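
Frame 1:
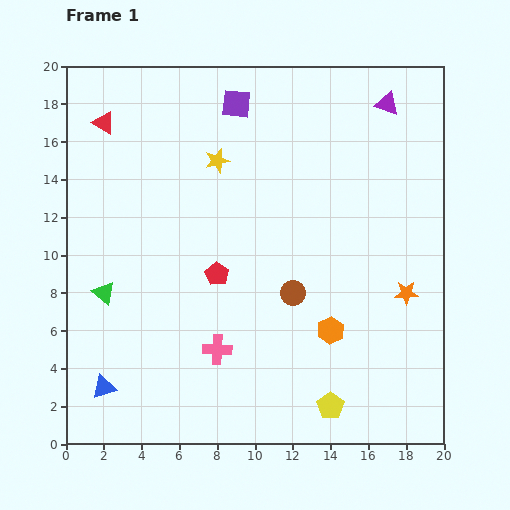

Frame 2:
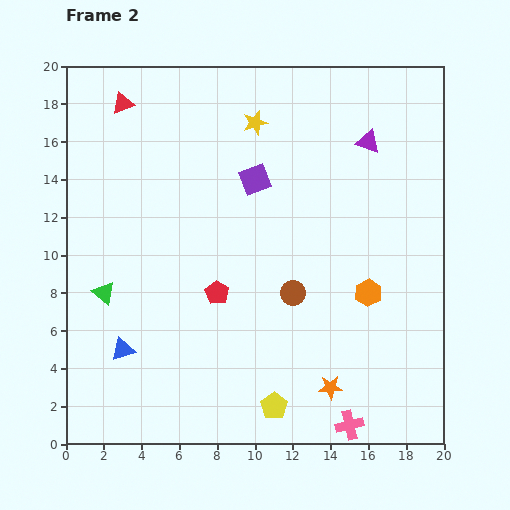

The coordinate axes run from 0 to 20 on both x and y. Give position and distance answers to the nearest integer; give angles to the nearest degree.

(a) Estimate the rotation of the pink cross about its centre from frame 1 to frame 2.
16° counter-clockwise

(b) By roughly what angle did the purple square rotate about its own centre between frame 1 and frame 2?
27° counter-clockwise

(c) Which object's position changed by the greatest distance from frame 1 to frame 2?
the pink cross

(moved 8; next 6)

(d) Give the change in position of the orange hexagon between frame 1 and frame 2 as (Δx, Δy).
(2, 2)

The orange hexagon was at (14, 6) in frame 1 and (16, 8) in frame 2.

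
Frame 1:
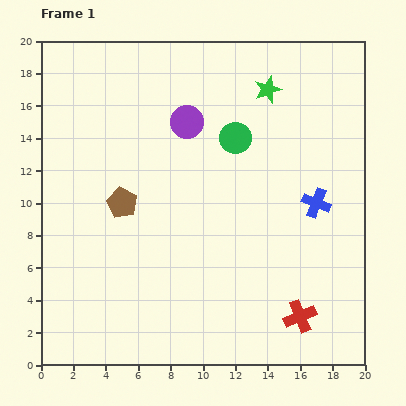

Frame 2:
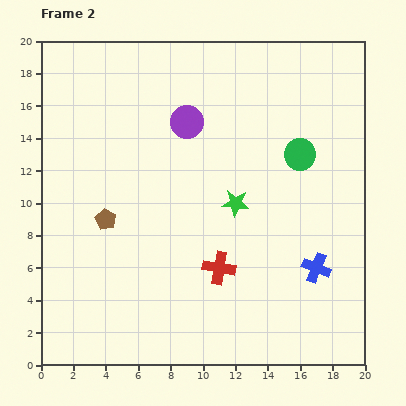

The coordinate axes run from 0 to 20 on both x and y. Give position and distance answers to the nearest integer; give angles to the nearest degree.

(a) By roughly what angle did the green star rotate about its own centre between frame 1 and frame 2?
25° clockwise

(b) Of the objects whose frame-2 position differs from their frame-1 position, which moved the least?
the brown pentagon

(moved 1)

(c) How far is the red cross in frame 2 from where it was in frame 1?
6

The red cross moved from (16, 3) to (11, 6), a distance of √(5² + 3²) ≈ 6.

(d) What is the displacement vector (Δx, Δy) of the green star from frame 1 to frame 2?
(-2, -7)

The green star was at (14, 17) in frame 1 and (12, 10) in frame 2.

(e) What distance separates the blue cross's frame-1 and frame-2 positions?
4

The blue cross moved from (17, 10) to (17, 6), a distance of √(0² + 4²) ≈ 4.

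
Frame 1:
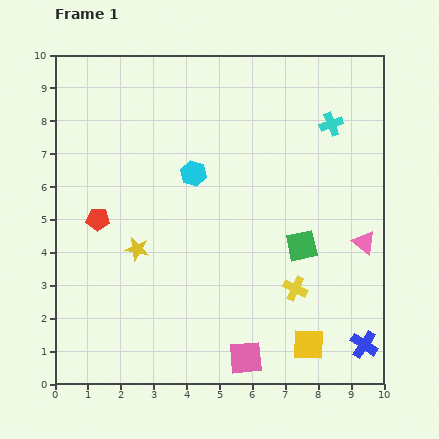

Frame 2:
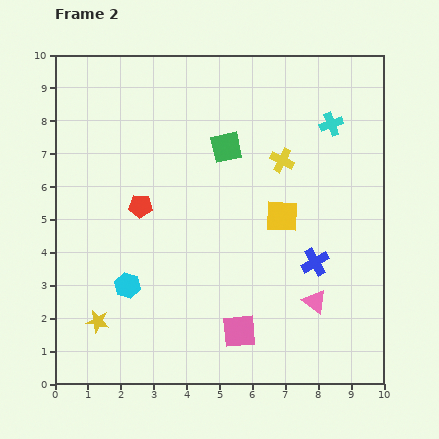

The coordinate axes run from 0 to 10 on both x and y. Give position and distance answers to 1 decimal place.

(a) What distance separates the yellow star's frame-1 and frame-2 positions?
2.5

The yellow star moved from (2.5, 4.1) to (1.3, 1.9), a distance of √(1.2² + 2.2²) ≈ 2.5.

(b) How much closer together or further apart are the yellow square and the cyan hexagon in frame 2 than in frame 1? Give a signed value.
-1.2

Distance in frame 1: 6.3. Distance in frame 2: 5.1.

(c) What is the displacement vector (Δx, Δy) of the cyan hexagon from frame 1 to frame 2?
(-2.0, -3.4)

The cyan hexagon was at (4.2, 6.4) in frame 1 and (2.2, 3.0) in frame 2.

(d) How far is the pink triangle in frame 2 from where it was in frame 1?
2.3

The pink triangle moved from (9.4, 4.3) to (7.9, 2.5), a distance of √(1.5² + 1.8²) ≈ 2.3.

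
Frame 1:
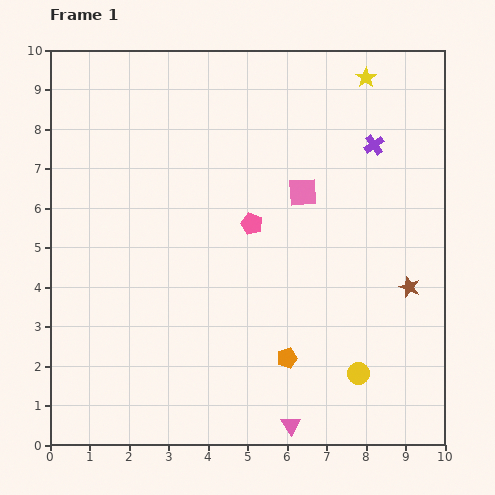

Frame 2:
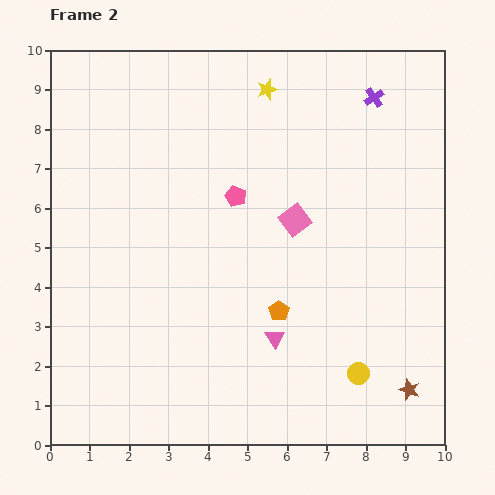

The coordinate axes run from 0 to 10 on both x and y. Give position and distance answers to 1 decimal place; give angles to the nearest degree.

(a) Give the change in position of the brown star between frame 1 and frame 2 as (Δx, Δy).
(0.0, -2.6)

The brown star was at (9.1, 4.0) in frame 1 and (9.1, 1.4) in frame 2.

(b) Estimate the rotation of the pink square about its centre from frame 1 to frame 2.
33° counter-clockwise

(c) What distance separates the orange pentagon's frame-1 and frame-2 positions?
1.2

The orange pentagon moved from (6.0, 2.2) to (5.8, 3.4), a distance of √(0.2² + 1.2²) ≈ 1.2.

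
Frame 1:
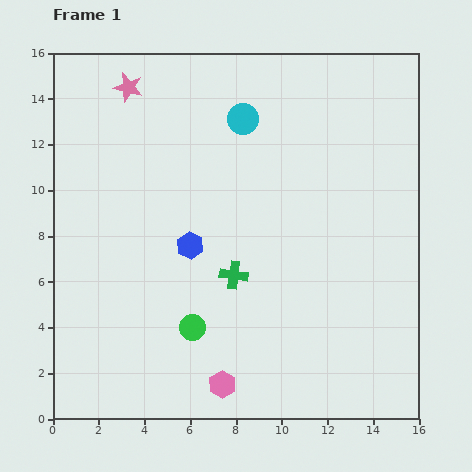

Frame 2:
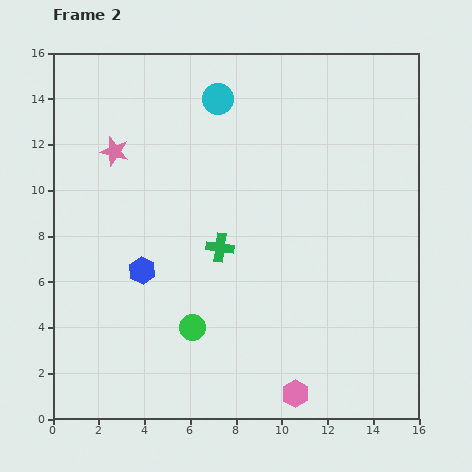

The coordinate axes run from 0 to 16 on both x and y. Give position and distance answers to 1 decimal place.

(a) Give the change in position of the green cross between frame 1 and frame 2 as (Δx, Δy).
(-0.6, 1.2)

The green cross was at (7.9, 6.3) in frame 1 and (7.3, 7.5) in frame 2.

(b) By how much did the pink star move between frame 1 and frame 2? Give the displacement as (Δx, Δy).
(-0.6, -2.8)

The pink star was at (3.3, 14.5) in frame 1 and (2.7, 11.7) in frame 2.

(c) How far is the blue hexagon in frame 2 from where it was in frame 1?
2.4

The blue hexagon moved from (6.0, 7.6) to (3.9, 6.5), a distance of √(2.1² + 1.1²) ≈ 2.4.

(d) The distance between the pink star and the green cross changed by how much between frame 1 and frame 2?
-3.2

Distance in frame 1: 9.4. Distance in frame 2: 6.2.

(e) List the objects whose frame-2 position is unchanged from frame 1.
the green circle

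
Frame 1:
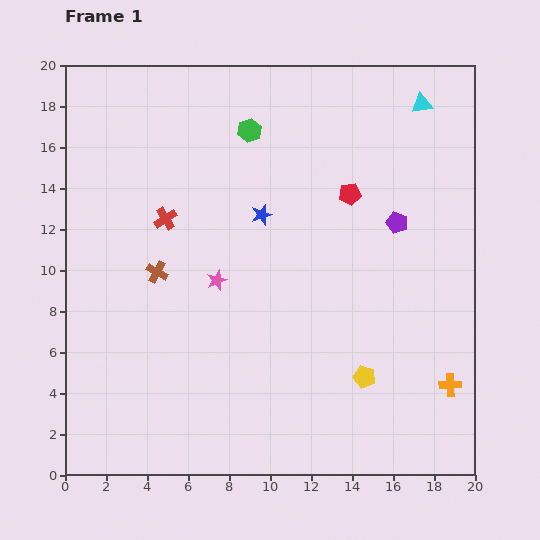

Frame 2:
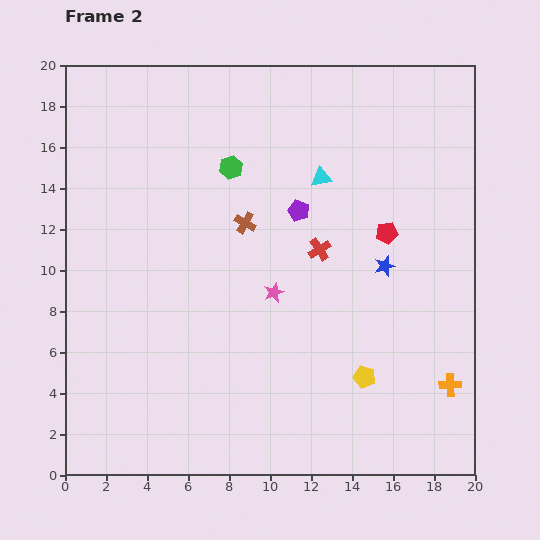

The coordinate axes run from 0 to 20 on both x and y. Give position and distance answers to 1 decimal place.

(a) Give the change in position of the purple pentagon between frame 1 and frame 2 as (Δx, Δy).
(-4.8, 0.6)

The purple pentagon was at (16.2, 12.3) in frame 1 and (11.4, 12.9) in frame 2.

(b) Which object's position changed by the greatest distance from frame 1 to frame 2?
the red cross

(moved 7.6; next 6.5)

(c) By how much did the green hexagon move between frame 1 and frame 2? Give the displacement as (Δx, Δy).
(-0.9, -1.8)

The green hexagon was at (9.0, 16.8) in frame 1 and (8.1, 15.0) in frame 2.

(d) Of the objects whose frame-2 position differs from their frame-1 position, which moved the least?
the green hexagon

(moved 2.0)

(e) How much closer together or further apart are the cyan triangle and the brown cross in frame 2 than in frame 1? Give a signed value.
-11.0

Distance in frame 1: 15.3. Distance in frame 2: 4.3.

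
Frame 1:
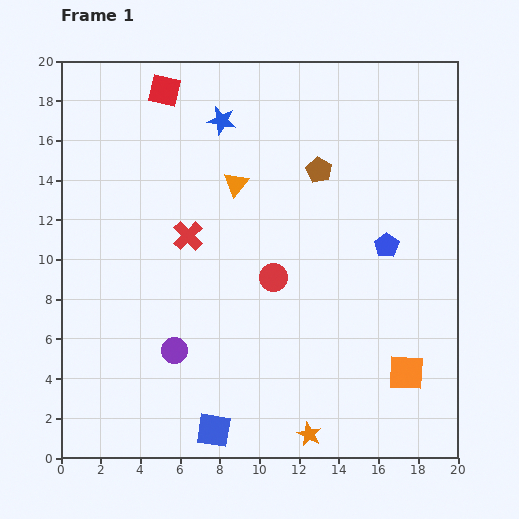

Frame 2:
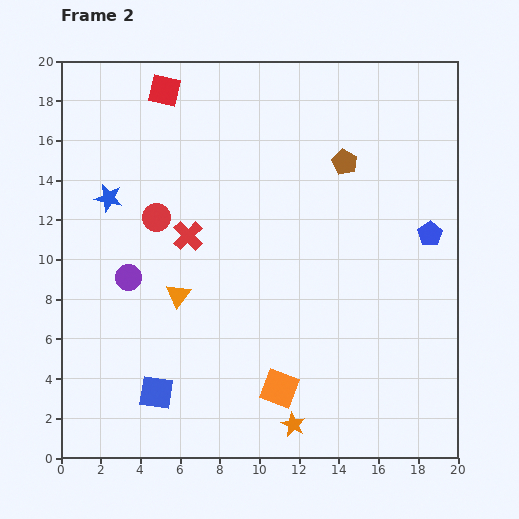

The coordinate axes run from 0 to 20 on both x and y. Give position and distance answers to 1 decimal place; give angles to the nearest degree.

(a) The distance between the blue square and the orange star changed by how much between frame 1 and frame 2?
+2.3

Distance in frame 1: 4.8. Distance in frame 2: 7.1.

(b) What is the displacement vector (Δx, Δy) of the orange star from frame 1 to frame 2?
(-0.8, 0.5)

The orange star was at (12.5, 1.2) in frame 1 and (11.7, 1.7) in frame 2.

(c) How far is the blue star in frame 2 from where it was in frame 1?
6.9

The blue star moved from (8.1, 17.0) to (2.4, 13.1), a distance of √(5.7² + 3.9²) ≈ 6.9.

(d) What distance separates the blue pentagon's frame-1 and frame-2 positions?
2.3

The blue pentagon moved from (16.4, 10.7) to (18.6, 11.3), a distance of √(2.2² + 0.6²) ≈ 2.3.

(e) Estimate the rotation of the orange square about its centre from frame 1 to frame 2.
17° clockwise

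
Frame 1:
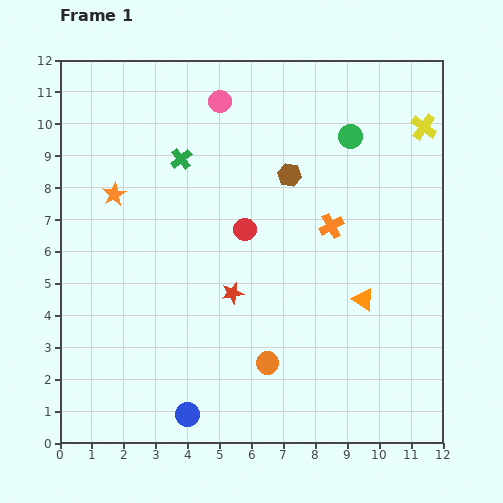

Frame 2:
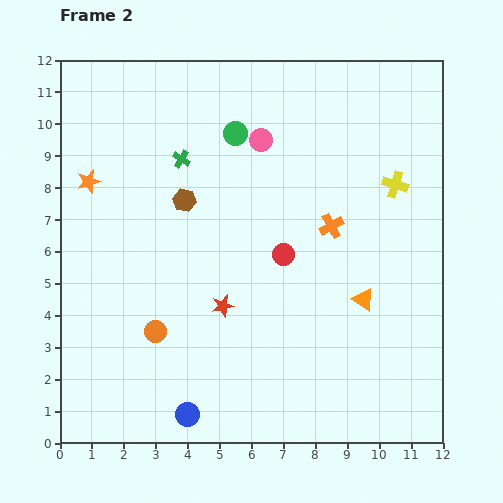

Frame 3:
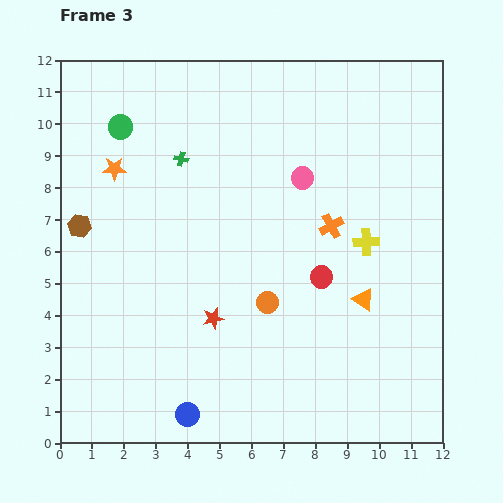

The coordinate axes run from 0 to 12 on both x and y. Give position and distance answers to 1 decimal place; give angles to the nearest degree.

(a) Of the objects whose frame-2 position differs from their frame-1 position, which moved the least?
the red star

(moved 0.5)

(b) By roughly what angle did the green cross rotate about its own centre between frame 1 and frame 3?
37° counter-clockwise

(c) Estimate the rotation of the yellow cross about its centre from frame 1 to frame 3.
38° counter-clockwise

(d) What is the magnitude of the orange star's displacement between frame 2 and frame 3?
0.9

The orange star moved from (0.9, 8.2) to (1.7, 8.6), a distance of √(0.8² + 0.4²) ≈ 0.9.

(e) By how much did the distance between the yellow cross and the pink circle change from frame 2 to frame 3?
-1.6

Distance in frame 2: 4.4. Distance in frame 3: 2.8.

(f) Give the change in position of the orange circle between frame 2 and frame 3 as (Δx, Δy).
(3.5, 0.9)

The orange circle was at (3.0, 3.5) in frame 2 and (6.5, 4.4) in frame 3.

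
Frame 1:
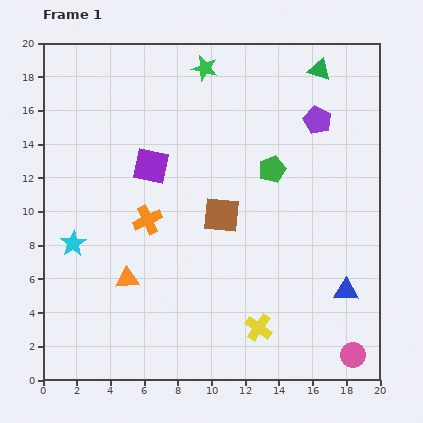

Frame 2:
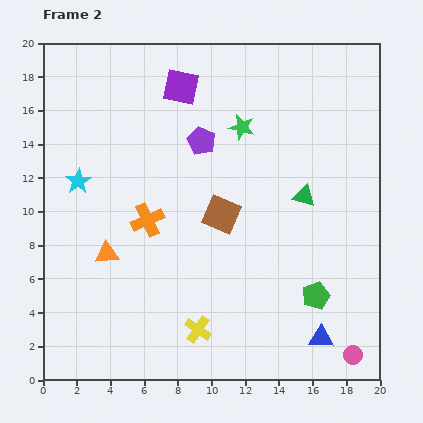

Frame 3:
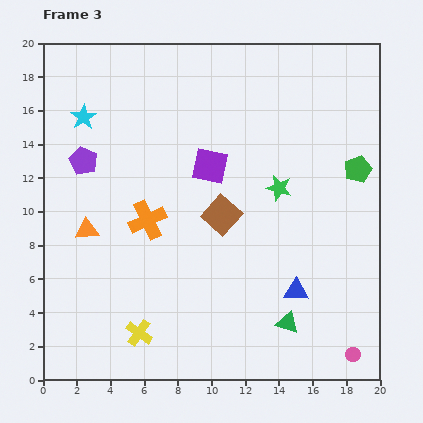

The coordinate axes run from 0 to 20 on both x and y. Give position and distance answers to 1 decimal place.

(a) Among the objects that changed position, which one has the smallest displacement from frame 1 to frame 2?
the orange triangle

(moved 1.9)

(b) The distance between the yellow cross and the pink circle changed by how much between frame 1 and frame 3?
+7.0

Distance in frame 1: 5.8. Distance in frame 3: 12.8.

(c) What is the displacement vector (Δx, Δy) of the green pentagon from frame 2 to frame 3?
(2.5, 7.5)

The green pentagon was at (16.2, 5.0) in frame 2 and (18.7, 12.5) in frame 3.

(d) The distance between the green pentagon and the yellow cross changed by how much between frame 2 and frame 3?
+8.9

Distance in frame 2: 7.3. Distance in frame 3: 16.2.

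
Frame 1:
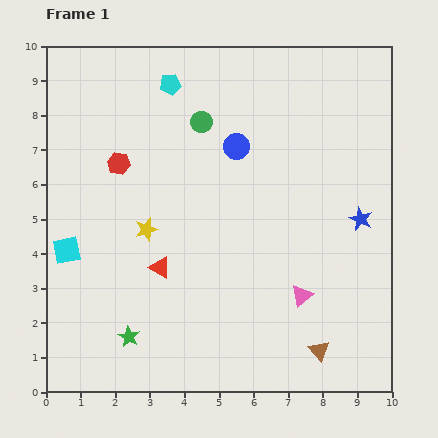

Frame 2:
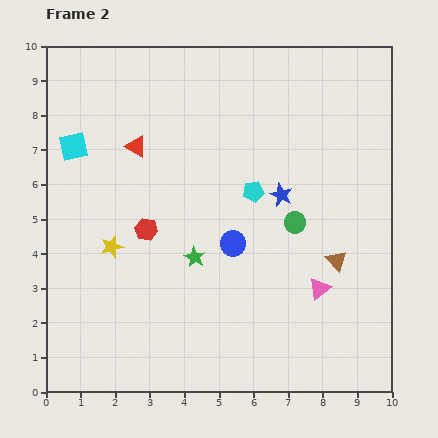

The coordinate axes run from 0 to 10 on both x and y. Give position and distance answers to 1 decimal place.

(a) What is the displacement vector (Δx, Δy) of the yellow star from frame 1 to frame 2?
(-1.0, -0.5)

The yellow star was at (2.9, 4.7) in frame 1 and (1.9, 4.2) in frame 2.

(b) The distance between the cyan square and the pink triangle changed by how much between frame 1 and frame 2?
+1.3

Distance in frame 1: 6.9. Distance in frame 2: 8.2.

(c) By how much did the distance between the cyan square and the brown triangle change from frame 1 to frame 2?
+0.4

Distance in frame 1: 7.9. Distance in frame 2: 8.3.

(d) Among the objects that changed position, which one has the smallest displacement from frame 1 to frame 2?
the pink triangle

(moved 0.5)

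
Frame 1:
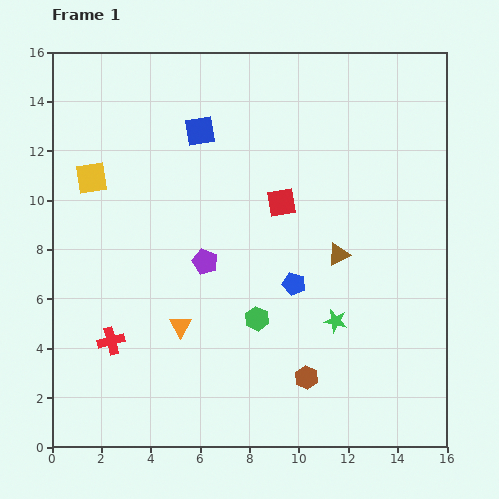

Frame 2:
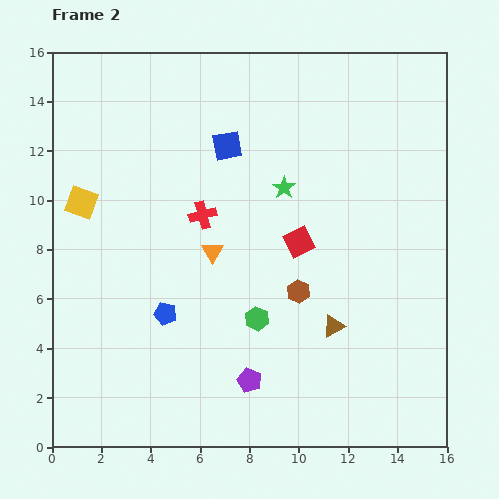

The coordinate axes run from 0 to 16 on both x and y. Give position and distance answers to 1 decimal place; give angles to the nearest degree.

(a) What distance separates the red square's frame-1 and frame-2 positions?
1.7

The red square moved from (9.3, 9.9) to (10.0, 8.3), a distance of √(0.7² + 1.6²) ≈ 1.7.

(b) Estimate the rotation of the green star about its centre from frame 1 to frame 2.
24° clockwise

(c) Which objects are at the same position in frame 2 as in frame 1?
the green hexagon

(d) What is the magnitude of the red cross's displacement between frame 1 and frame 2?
6.3

The red cross moved from (2.4, 4.3) to (6.1, 9.4), a distance of √(3.7² + 5.1²) ≈ 6.3.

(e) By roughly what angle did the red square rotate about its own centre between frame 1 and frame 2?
16° counter-clockwise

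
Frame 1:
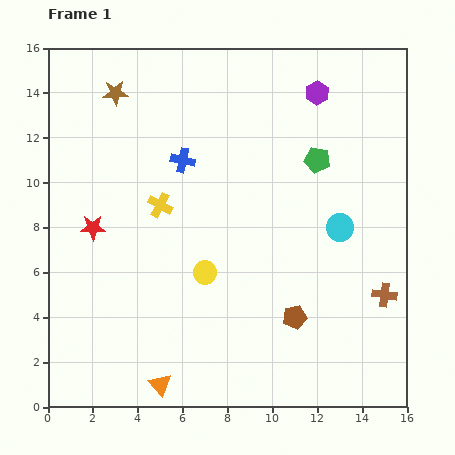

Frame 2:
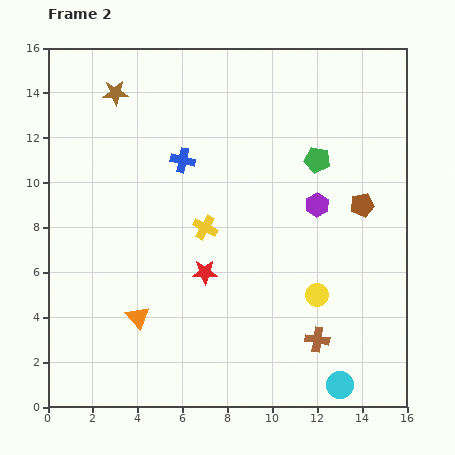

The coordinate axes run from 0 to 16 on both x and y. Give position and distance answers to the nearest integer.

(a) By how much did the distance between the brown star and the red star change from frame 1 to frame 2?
+3

Distance in frame 1: 6. Distance in frame 2: 9.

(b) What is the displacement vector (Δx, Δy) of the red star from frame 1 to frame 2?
(5, -2)

The red star was at (2, 8) in frame 1 and (7, 6) in frame 2.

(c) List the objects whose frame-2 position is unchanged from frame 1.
the blue cross, the brown star, the green pentagon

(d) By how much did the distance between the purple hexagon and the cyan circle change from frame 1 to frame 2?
+2

Distance in frame 1: 6. Distance in frame 2: 8.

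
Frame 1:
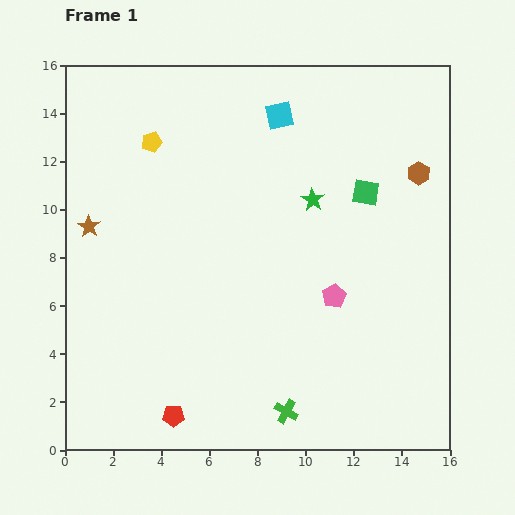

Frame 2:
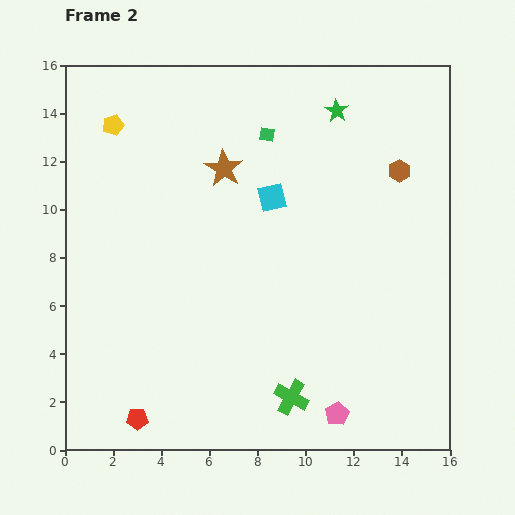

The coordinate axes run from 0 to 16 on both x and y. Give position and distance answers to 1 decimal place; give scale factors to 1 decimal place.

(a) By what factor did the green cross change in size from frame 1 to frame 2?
1.4×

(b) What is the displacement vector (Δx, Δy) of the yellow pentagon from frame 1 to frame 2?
(-1.6, 0.7)

The yellow pentagon was at (3.6, 12.8) in frame 1 and (2.0, 13.5) in frame 2.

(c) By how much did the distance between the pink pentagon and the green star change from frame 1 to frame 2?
+8.5

Distance in frame 1: 4.1. Distance in frame 2: 12.6.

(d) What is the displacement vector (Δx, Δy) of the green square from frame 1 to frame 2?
(-4.1, 2.4)

The green square was at (12.5, 10.7) in frame 1 and (8.4, 13.1) in frame 2.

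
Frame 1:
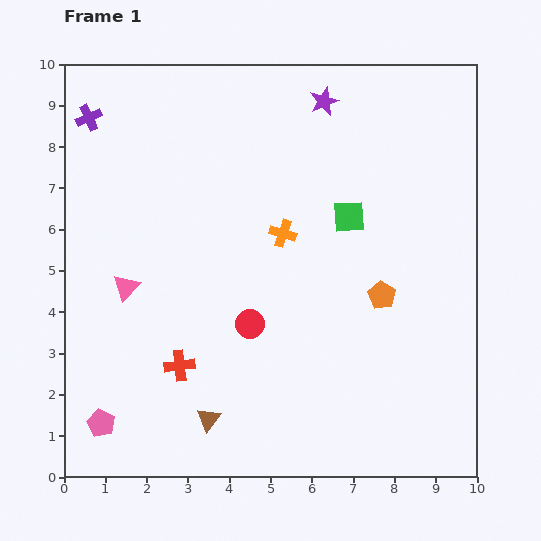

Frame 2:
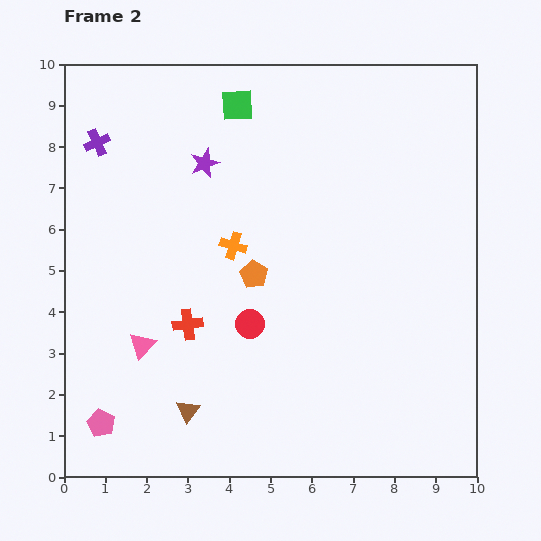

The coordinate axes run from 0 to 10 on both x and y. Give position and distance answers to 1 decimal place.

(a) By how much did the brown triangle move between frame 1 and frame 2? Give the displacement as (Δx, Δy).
(-0.5, 0.2)

The brown triangle was at (3.5, 1.4) in frame 1 and (3.0, 1.6) in frame 2.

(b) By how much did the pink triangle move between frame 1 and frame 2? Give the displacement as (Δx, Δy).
(0.4, -1.4)

The pink triangle was at (1.5, 4.6) in frame 1 and (1.9, 3.2) in frame 2.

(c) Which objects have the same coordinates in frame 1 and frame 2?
the red circle, the pink pentagon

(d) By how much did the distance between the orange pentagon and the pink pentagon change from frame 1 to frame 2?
-2.3

Distance in frame 1: 7.5. Distance in frame 2: 5.2.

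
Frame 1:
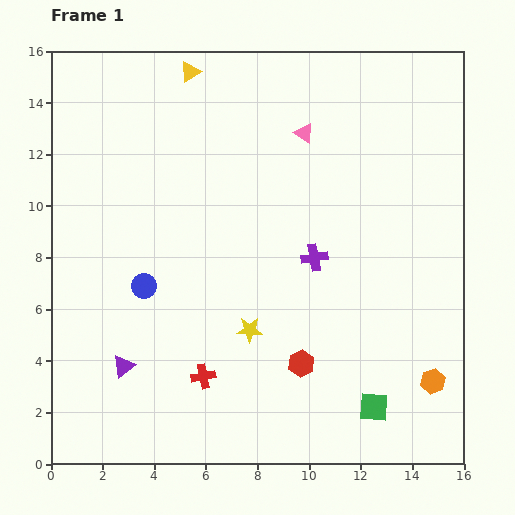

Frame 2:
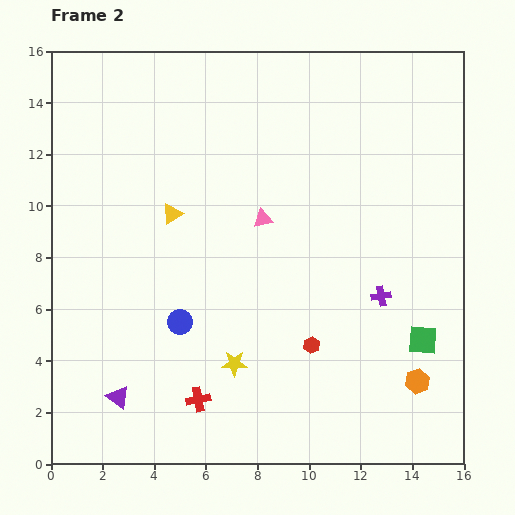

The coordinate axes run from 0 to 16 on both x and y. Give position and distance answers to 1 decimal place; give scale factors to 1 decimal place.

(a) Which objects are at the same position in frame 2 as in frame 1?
none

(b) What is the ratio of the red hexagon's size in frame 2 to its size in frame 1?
0.6×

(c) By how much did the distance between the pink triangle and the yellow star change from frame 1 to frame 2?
-2.2

Distance in frame 1: 7.9. Distance in frame 2: 5.7.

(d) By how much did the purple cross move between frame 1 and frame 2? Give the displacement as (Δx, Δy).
(2.6, -1.5)

The purple cross was at (10.2, 8.0) in frame 1 and (12.8, 6.5) in frame 2.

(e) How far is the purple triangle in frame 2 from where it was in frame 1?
1.2

The purple triangle moved from (2.8, 3.8) to (2.6, 2.6), a distance of √(0.2² + 1.2²) ≈ 1.2.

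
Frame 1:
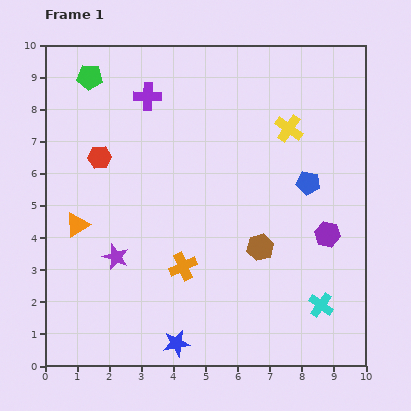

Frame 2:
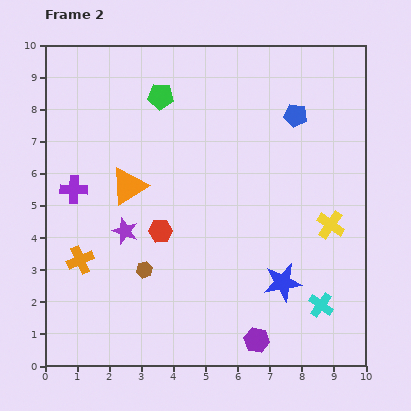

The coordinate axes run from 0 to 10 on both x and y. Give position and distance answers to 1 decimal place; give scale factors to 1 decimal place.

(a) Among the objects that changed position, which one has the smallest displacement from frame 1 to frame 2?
the purple star

(moved 0.9)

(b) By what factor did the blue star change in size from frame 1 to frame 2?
1.4×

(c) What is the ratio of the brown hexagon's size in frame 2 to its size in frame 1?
0.6×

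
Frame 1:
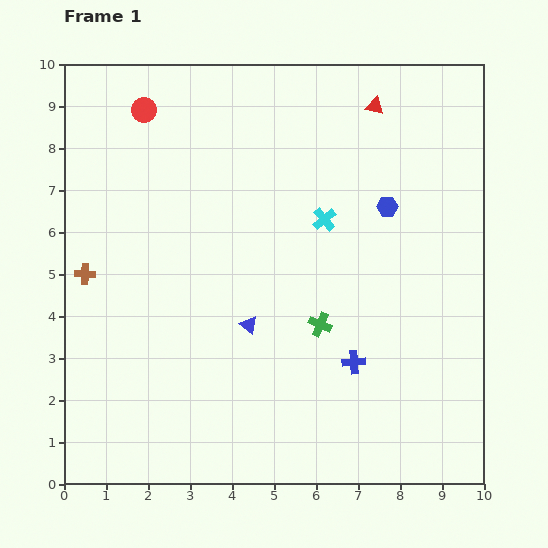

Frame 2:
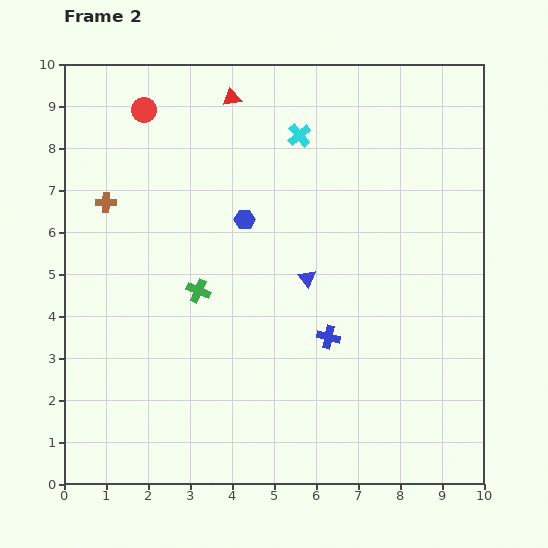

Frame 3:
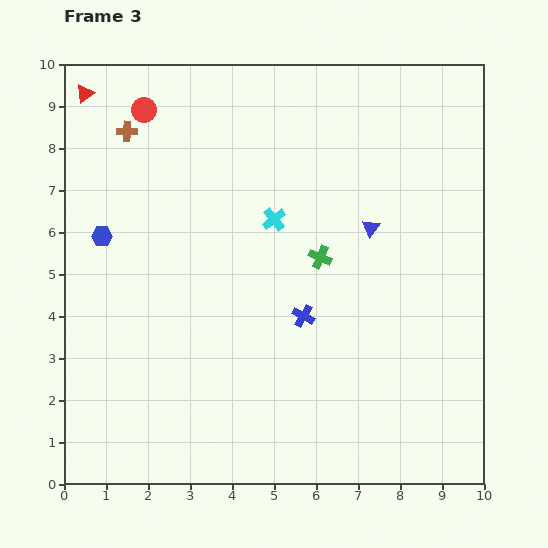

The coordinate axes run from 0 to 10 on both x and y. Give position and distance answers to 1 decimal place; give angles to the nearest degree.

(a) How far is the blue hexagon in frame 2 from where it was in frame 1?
3.4

The blue hexagon moved from (7.7, 6.6) to (4.3, 6.3), a distance of √(3.4² + 0.3²) ≈ 3.4.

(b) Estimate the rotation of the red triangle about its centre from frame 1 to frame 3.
49° counter-clockwise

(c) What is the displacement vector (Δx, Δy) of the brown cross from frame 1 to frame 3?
(1.0, 3.4)

The brown cross was at (0.5, 5.0) in frame 1 and (1.5, 8.4) in frame 3.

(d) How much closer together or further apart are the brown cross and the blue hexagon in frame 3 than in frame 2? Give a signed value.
-0.7

Distance in frame 2: 3.3. Distance in frame 3: 2.6.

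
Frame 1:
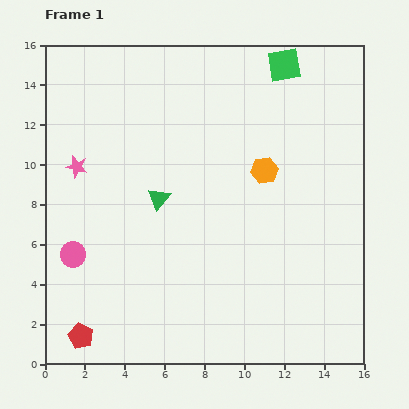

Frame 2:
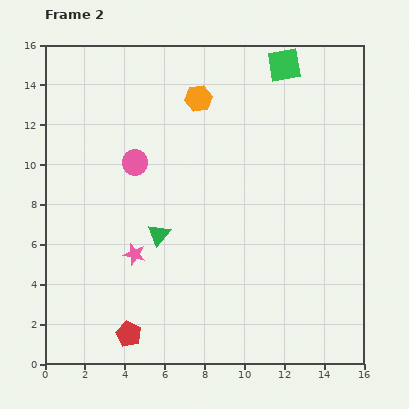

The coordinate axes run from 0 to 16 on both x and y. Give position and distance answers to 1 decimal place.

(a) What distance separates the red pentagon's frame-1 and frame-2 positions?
2.4

The red pentagon moved from (1.8, 1.4) to (4.2, 1.5), a distance of √(2.4² + 0.1²) ≈ 2.4.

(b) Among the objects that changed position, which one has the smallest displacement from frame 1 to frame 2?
the green triangle

(moved 1.8)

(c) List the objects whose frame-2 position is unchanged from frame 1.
the green square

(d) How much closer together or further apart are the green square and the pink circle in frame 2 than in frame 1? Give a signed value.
-5.2

Distance in frame 1: 14.2. Distance in frame 2: 9.0.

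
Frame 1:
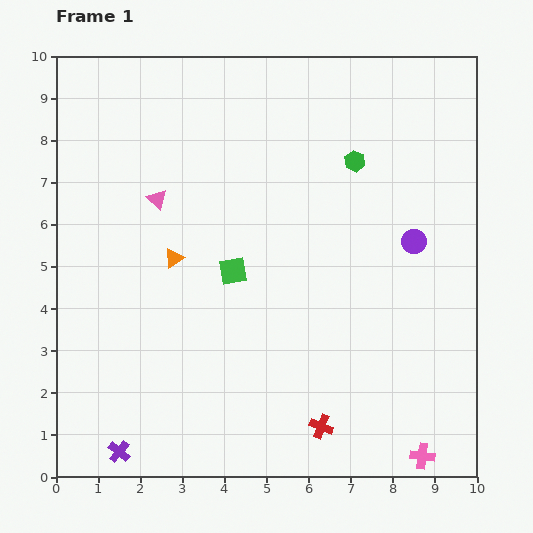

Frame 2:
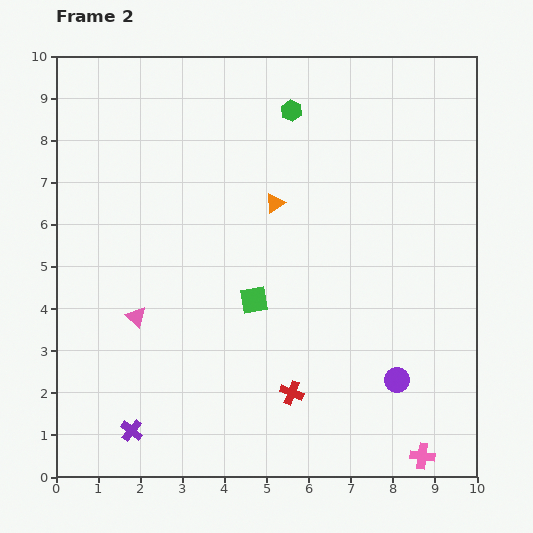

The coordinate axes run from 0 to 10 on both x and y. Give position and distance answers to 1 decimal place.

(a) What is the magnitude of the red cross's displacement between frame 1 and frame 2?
1.1

The red cross moved from (6.3, 1.2) to (5.6, 2.0), a distance of √(0.7² + 0.8²) ≈ 1.1.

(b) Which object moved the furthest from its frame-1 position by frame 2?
the purple circle

(moved 3.3; next 2.8)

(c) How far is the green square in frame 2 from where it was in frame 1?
0.9

The green square moved from (4.2, 4.9) to (4.7, 4.2), a distance of √(0.5² + 0.7²) ≈ 0.9.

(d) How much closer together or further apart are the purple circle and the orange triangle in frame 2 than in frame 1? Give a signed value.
-0.6

Distance in frame 1: 5.7. Distance in frame 2: 5.1.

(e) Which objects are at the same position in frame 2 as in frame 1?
the pink cross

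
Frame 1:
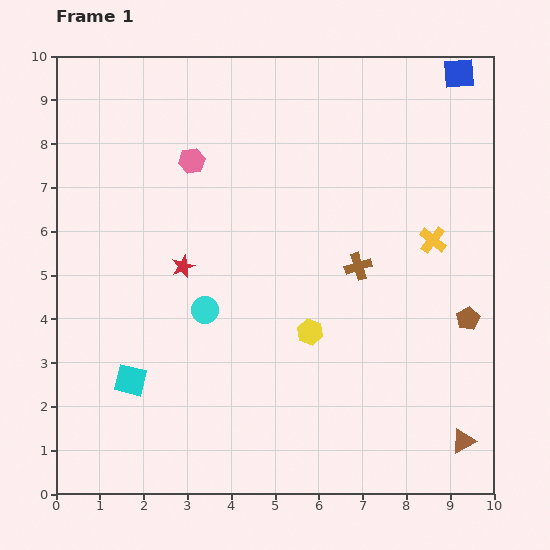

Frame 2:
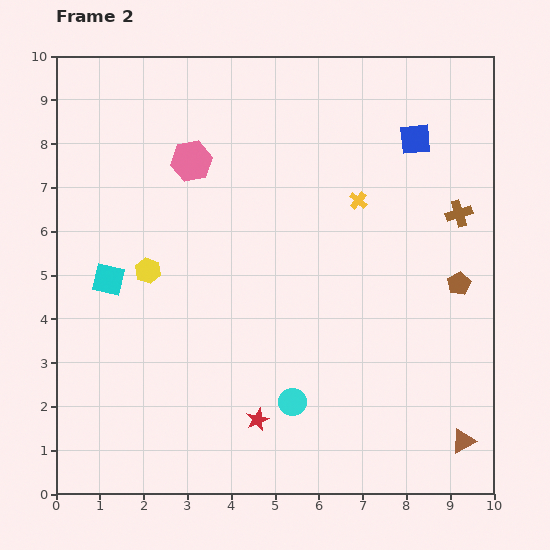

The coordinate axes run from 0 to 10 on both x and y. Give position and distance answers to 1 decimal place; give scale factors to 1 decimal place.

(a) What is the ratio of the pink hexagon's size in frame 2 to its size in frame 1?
1.6×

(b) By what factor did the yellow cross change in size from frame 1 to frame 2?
0.6×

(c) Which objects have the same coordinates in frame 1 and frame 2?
the pink hexagon, the brown triangle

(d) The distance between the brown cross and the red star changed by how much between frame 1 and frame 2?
+2.6

Distance in frame 1: 4.0. Distance in frame 2: 6.6.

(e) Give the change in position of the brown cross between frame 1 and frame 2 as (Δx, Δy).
(2.3, 1.2)

The brown cross was at (6.9, 5.2) in frame 1 and (9.2, 6.4) in frame 2.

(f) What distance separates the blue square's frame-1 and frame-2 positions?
1.8

The blue square moved from (9.2, 9.6) to (8.2, 8.1), a distance of √(1.0² + 1.5²) ≈ 1.8.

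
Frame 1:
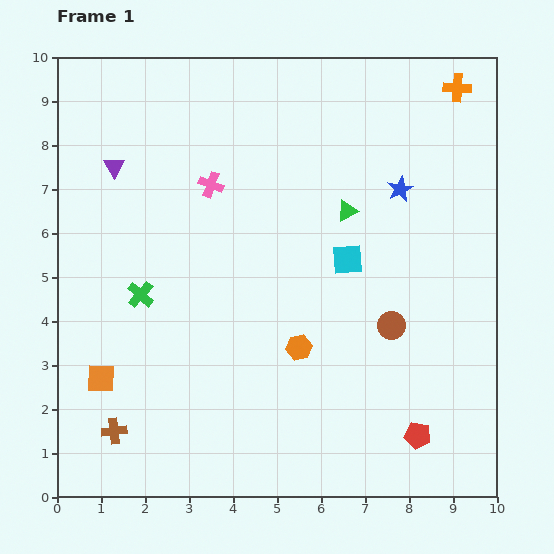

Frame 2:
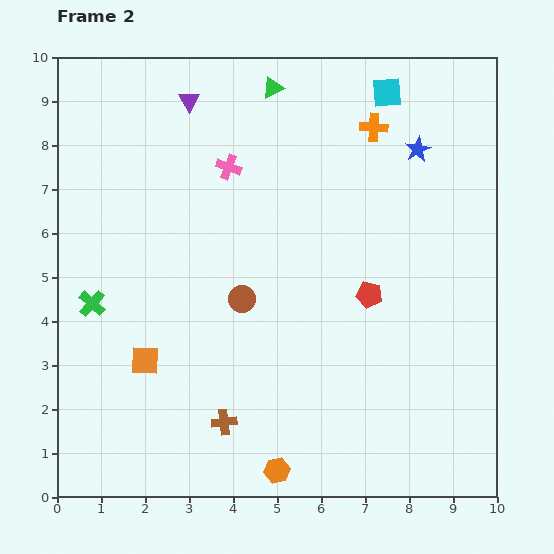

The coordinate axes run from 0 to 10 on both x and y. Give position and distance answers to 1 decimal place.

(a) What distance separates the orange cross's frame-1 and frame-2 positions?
2.1

The orange cross moved from (9.1, 9.3) to (7.2, 8.4), a distance of √(1.9² + 0.9²) ≈ 2.1.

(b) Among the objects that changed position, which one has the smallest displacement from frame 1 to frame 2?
the pink cross

(moved 0.6)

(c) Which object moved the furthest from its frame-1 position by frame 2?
the cyan square

(moved 3.9; next 3.5)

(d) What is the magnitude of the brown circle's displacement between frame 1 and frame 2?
3.5

The brown circle moved from (7.6, 3.9) to (4.2, 4.5), a distance of √(3.4² + 0.6²) ≈ 3.5.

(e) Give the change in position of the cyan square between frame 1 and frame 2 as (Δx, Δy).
(0.9, 3.8)

The cyan square was at (6.6, 5.4) in frame 1 and (7.5, 9.2) in frame 2.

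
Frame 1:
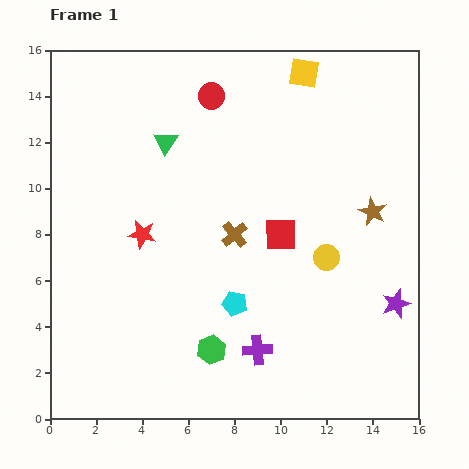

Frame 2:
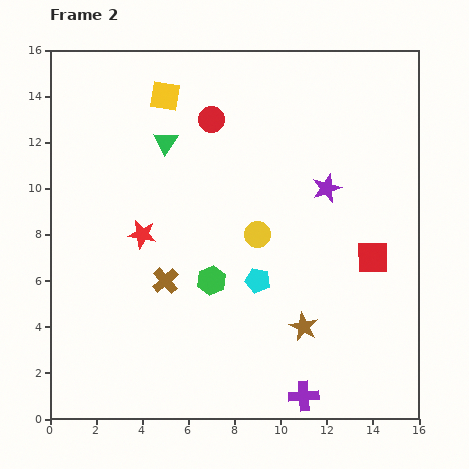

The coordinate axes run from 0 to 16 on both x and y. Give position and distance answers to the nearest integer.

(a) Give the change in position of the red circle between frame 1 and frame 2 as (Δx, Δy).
(0, -1)

The red circle was at (7, 14) in frame 1 and (7, 13) in frame 2.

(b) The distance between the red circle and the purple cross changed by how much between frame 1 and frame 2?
+2

Distance in frame 1: 11. Distance in frame 2: 13.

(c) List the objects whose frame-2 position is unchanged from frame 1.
the red star, the green triangle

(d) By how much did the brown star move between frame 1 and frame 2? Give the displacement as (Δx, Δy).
(-3, -5)

The brown star was at (14, 9) in frame 1 and (11, 4) in frame 2.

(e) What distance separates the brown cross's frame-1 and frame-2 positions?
4

The brown cross moved from (8, 8) to (5, 6), a distance of √(3² + 2²) ≈ 4.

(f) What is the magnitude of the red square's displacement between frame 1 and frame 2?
4

The red square moved from (10, 8) to (14, 7), a distance of √(4² + 1²) ≈ 4.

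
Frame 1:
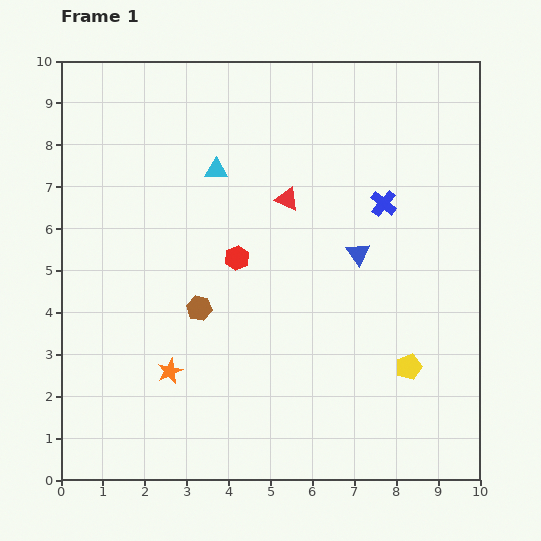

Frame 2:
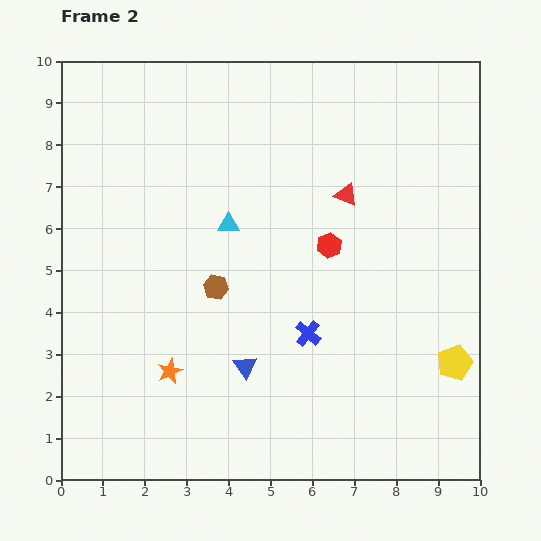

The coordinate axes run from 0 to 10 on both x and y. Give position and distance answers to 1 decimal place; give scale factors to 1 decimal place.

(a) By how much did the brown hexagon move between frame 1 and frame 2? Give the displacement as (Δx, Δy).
(0.4, 0.5)

The brown hexagon was at (3.3, 4.1) in frame 1 and (3.7, 4.6) in frame 2.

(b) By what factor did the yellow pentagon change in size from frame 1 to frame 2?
1.4×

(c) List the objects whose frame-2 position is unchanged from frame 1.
the orange star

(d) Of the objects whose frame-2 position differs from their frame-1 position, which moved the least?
the brown hexagon

(moved 0.6)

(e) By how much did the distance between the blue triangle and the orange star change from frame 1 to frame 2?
-3.5

Distance in frame 1: 5.3. Distance in frame 2: 1.8.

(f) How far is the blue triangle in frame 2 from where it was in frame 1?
3.8

The blue triangle moved from (7.1, 5.4) to (4.4, 2.7), a distance of √(2.7² + 2.7²) ≈ 3.8.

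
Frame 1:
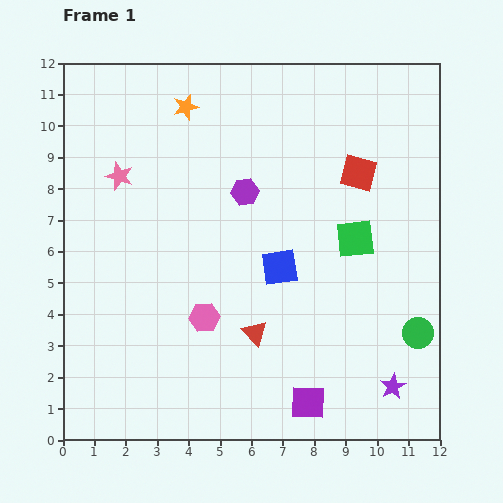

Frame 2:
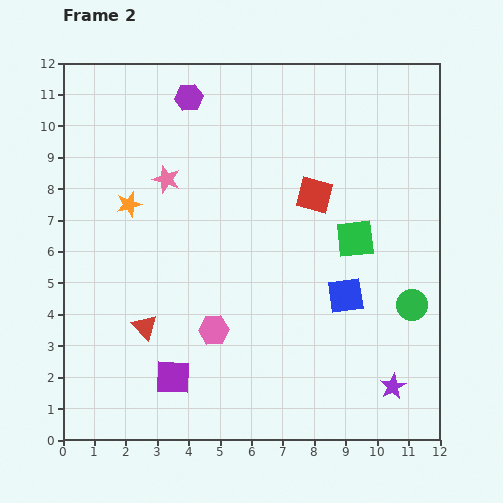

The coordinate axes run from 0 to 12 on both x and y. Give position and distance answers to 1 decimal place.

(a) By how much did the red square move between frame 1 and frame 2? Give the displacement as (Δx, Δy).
(-1.4, -0.7)

The red square was at (9.4, 8.5) in frame 1 and (8.0, 7.8) in frame 2.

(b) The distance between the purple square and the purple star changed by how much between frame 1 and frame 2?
+4.3

Distance in frame 1: 2.7. Distance in frame 2: 7.0.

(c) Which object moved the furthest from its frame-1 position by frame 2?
the purple square

(moved 4.4; next 3.6)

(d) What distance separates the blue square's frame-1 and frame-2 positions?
2.3

The blue square moved from (6.9, 5.5) to (9.0, 4.6), a distance of √(2.1² + 0.9²) ≈ 2.3.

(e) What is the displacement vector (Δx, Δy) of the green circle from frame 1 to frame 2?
(-0.2, 0.9)

The green circle was at (11.3, 3.4) in frame 1 and (11.1, 4.3) in frame 2.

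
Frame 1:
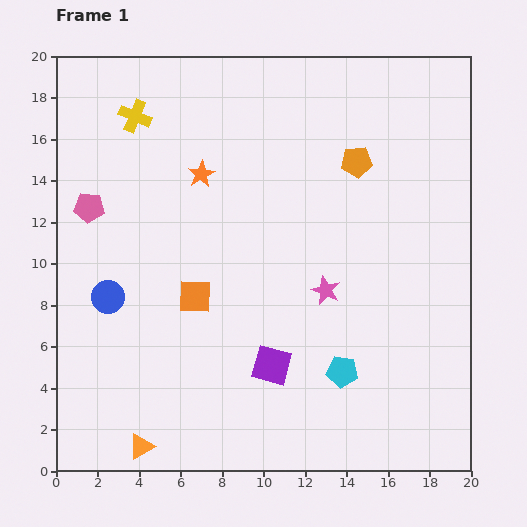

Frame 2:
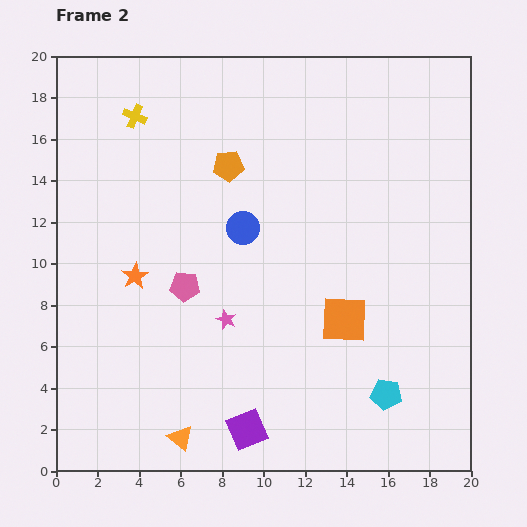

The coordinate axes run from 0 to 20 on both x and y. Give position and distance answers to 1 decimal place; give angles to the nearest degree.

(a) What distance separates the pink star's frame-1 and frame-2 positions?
5.0

The pink star moved from (13.0, 8.7) to (8.2, 7.3), a distance of √(4.8² + 1.4²) ≈ 5.0.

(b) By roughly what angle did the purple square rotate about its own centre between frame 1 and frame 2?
38° counter-clockwise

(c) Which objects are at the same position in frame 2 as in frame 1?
the yellow cross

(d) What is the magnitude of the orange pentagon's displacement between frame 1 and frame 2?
6.2

The orange pentagon moved from (14.5, 14.9) to (8.3, 14.7), a distance of √(6.2² + 0.2²) ≈ 6.2.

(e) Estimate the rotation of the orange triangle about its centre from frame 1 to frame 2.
50° counter-clockwise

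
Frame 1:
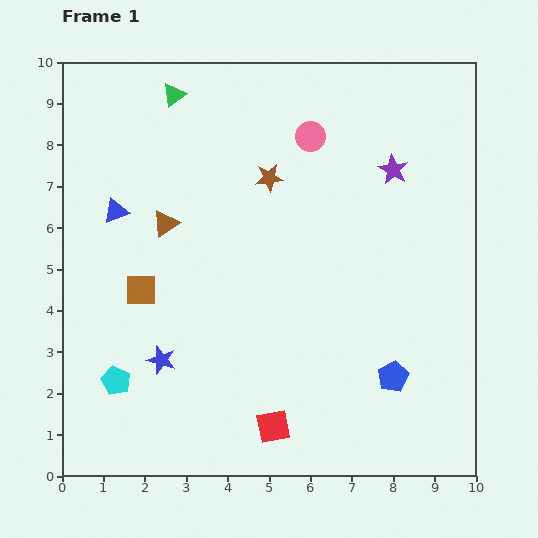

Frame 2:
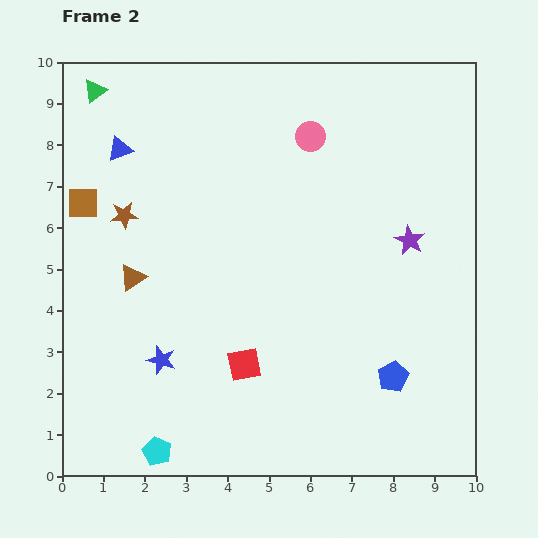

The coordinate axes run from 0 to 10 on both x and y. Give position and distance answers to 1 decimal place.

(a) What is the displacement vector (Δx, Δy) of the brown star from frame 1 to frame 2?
(-3.5, -0.9)

The brown star was at (5.0, 7.2) in frame 1 and (1.5, 6.3) in frame 2.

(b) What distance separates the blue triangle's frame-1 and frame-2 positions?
1.5

The blue triangle moved from (1.3, 6.4) to (1.4, 7.9), a distance of √(0.1² + 1.5²) ≈ 1.5.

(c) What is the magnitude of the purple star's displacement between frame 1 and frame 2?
1.7

The purple star moved from (8.0, 7.4) to (8.4, 5.7), a distance of √(0.4² + 1.7²) ≈ 1.7.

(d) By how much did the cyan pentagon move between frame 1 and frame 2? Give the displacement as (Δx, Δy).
(1.0, -1.7)

The cyan pentagon was at (1.3, 2.3) in frame 1 and (2.3, 0.6) in frame 2.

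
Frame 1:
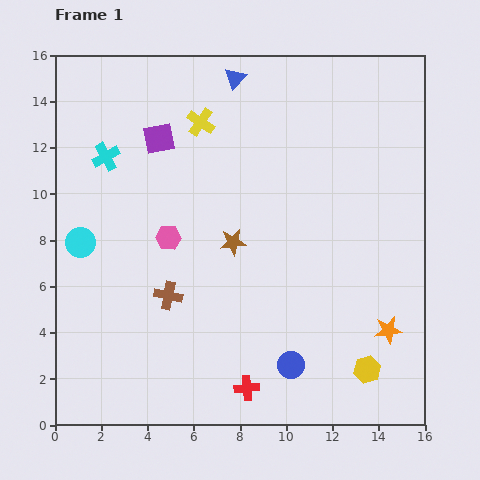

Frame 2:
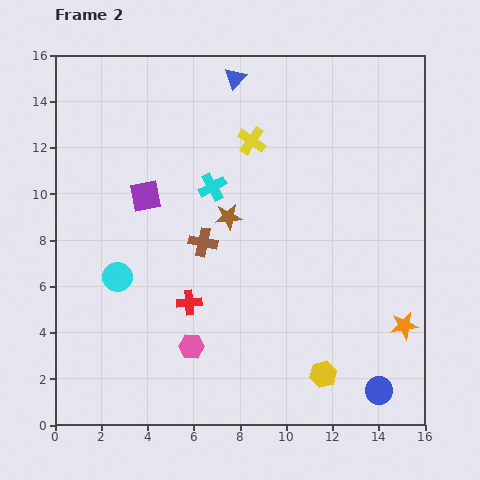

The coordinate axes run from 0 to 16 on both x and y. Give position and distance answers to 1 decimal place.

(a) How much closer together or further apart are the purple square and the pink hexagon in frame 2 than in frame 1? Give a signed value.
+2.5

Distance in frame 1: 4.3. Distance in frame 2: 6.8.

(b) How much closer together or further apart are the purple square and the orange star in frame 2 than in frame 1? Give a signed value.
-0.4

Distance in frame 1: 12.9. Distance in frame 2: 12.5.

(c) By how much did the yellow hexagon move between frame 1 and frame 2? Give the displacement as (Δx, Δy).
(-1.9, -0.2)

The yellow hexagon was at (13.5, 2.4) in frame 1 and (11.6, 2.2) in frame 2.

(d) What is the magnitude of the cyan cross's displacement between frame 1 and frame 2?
4.8

The cyan cross moved from (2.2, 11.6) to (6.8, 10.3), a distance of √(4.6² + 1.3²) ≈ 4.8.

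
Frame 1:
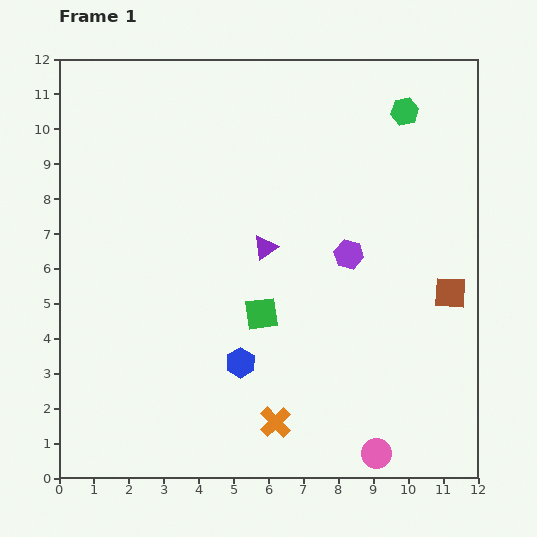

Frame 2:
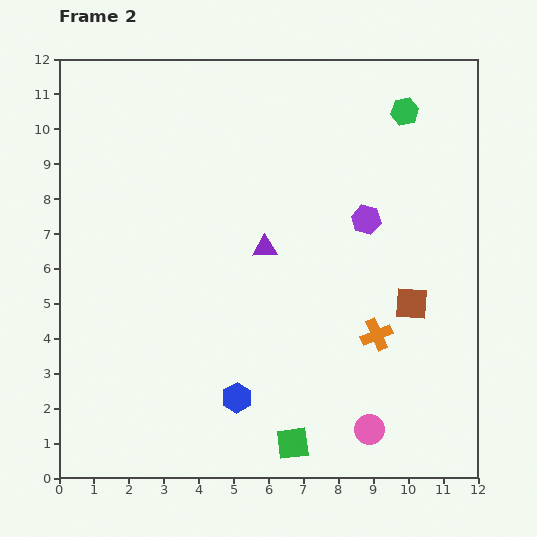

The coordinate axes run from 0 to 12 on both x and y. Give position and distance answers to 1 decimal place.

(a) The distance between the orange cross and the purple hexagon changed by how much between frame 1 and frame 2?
-1.9

Distance in frame 1: 5.2. Distance in frame 2: 3.3.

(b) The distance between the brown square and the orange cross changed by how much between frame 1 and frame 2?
-4.9

Distance in frame 1: 6.2. Distance in frame 2: 1.3.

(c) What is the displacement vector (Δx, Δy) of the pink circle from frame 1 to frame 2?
(-0.2, 0.7)

The pink circle was at (9.1, 0.7) in frame 1 and (8.9, 1.4) in frame 2.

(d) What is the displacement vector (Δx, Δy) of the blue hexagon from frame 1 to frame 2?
(-0.1, -1.0)

The blue hexagon was at (5.2, 3.3) in frame 1 and (5.1, 2.3) in frame 2.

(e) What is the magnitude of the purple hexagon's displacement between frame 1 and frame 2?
1.1

The purple hexagon moved from (8.3, 6.4) to (8.8, 7.4), a distance of √(0.5² + 1.0²) ≈ 1.1.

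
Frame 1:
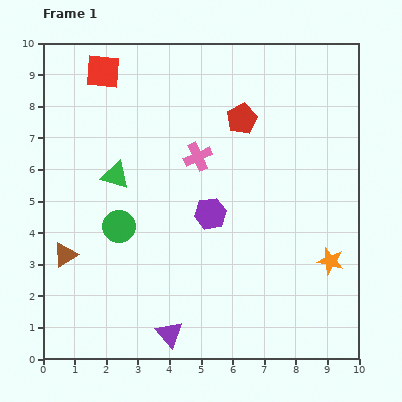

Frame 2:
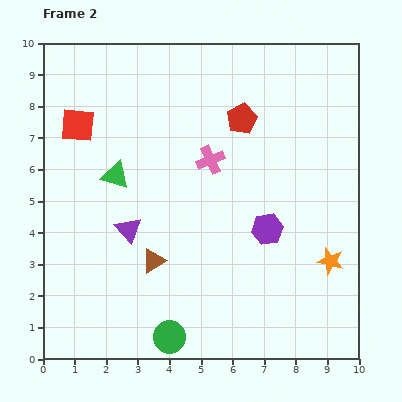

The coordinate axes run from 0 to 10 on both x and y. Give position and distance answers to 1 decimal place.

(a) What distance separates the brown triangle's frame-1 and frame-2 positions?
2.8

The brown triangle moved from (0.7, 3.3) to (3.5, 3.1), a distance of √(2.8² + 0.2²) ≈ 2.8.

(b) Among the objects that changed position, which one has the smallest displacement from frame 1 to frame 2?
the pink cross

(moved 0.4)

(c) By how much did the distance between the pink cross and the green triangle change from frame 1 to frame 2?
+0.3

Distance in frame 1: 2.7. Distance in frame 2: 3.0.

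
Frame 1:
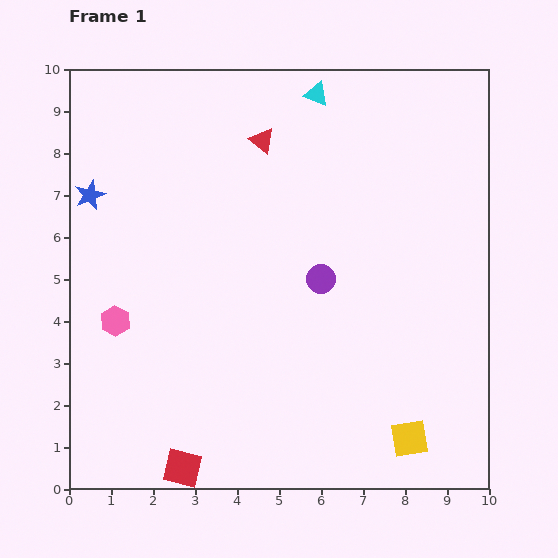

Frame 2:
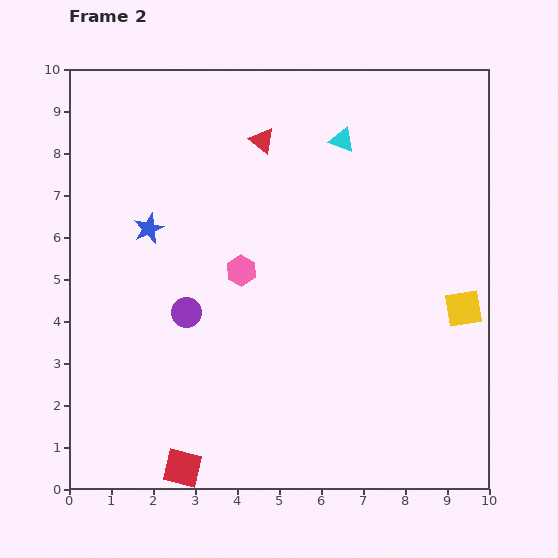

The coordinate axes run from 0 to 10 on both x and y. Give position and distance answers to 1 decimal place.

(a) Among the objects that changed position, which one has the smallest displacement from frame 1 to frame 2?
the cyan triangle

(moved 1.3)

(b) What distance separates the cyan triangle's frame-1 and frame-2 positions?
1.3

The cyan triangle moved from (5.9, 9.4) to (6.5, 8.3), a distance of √(0.6² + 1.1²) ≈ 1.3.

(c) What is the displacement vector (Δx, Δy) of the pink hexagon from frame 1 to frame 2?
(3.0, 1.2)

The pink hexagon was at (1.1, 4.0) in frame 1 and (4.1, 5.2) in frame 2.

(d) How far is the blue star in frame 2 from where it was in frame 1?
1.6

The blue star moved from (0.5, 7.0) to (1.9, 6.2), a distance of √(1.4² + 0.8²) ≈ 1.6.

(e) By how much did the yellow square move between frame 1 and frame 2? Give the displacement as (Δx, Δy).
(1.3, 3.1)

The yellow square was at (8.1, 1.2) in frame 1 and (9.4, 4.3) in frame 2.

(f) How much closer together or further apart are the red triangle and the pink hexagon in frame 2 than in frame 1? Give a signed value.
-2.4

Distance in frame 1: 5.5. Distance in frame 2: 3.1.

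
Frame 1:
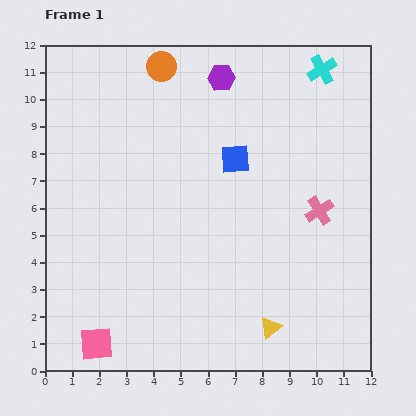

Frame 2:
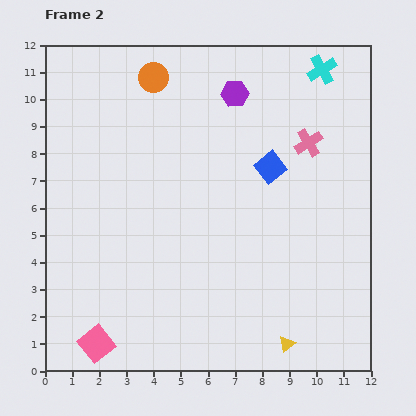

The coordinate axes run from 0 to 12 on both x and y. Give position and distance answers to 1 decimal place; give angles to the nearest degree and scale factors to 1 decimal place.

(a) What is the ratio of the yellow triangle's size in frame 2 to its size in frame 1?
0.7×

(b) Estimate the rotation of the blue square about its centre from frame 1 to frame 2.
34° counter-clockwise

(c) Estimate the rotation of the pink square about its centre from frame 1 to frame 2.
34° counter-clockwise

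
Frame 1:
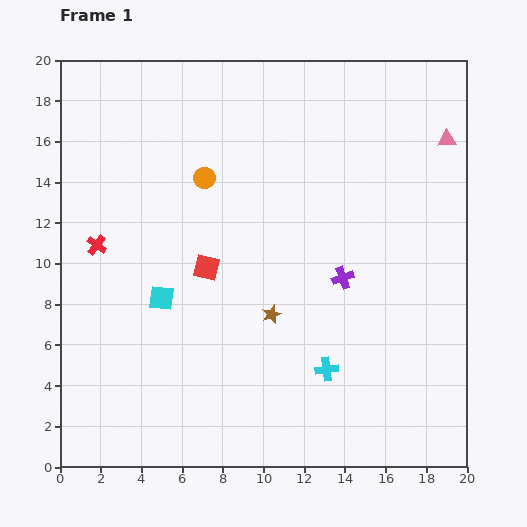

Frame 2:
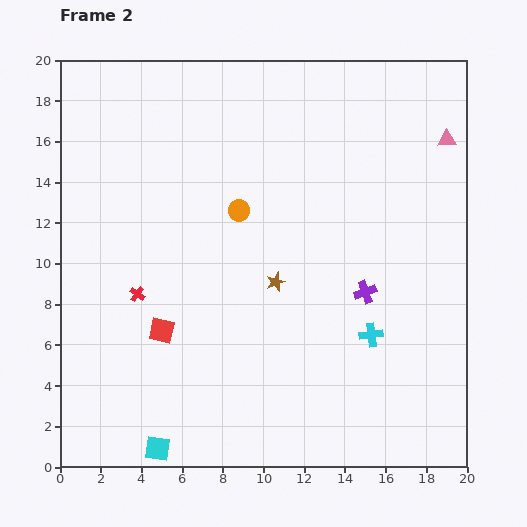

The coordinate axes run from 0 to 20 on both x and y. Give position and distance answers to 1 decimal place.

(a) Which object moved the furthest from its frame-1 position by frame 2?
the cyan square

(moved 7.4; next 3.8)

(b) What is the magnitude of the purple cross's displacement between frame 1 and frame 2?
1.3

The purple cross moved from (13.9, 9.3) to (15.0, 8.6), a distance of √(1.1² + 0.7²) ≈ 1.3.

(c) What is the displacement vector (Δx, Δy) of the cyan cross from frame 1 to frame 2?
(2.2, 1.7)

The cyan cross was at (13.1, 4.8) in frame 1 and (15.3, 6.5) in frame 2.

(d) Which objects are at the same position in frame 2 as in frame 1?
the pink triangle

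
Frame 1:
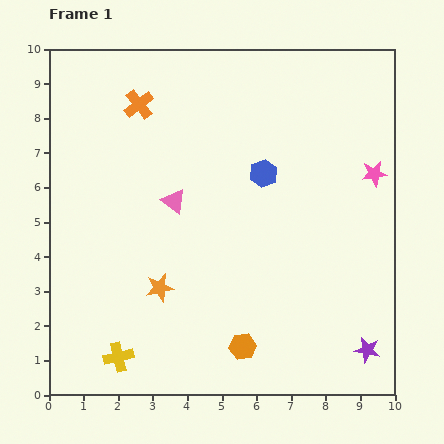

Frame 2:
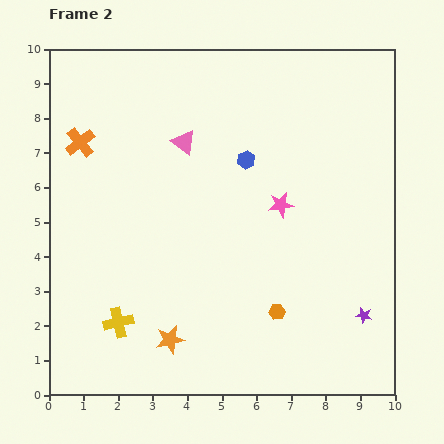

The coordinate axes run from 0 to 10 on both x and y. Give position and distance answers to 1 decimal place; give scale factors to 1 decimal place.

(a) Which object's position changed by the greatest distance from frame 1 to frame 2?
the pink star

(moved 2.8; next 2.0)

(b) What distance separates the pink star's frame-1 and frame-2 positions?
2.8

The pink star moved from (9.4, 6.4) to (6.7, 5.5), a distance of √(2.7² + 0.9²) ≈ 2.8.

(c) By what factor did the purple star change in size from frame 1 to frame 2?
0.6×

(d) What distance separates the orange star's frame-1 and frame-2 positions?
1.5

The orange star moved from (3.2, 3.1) to (3.5, 1.6), a distance of √(0.3² + 1.5²) ≈ 1.5.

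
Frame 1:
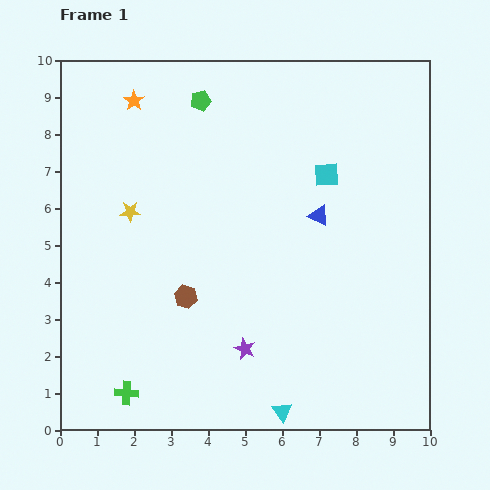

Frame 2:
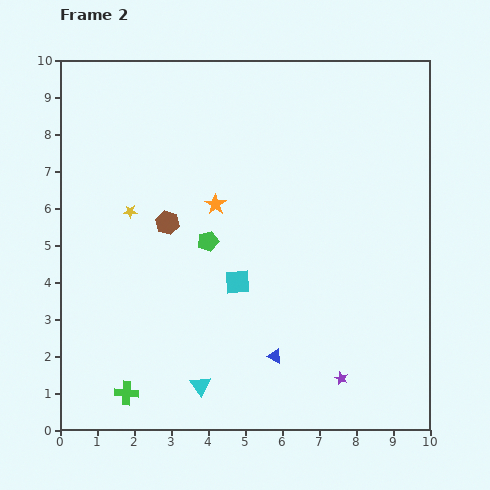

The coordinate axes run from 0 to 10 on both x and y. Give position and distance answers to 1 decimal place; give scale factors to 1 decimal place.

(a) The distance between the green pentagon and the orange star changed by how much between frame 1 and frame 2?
-0.8

Distance in frame 1: 1.8. Distance in frame 2: 1.0.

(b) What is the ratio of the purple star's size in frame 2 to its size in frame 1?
0.6×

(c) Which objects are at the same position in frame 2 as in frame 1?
the green cross, the yellow star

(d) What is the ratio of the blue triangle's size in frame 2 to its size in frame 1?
0.7×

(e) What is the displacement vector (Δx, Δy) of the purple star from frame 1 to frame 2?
(2.6, -0.8)

The purple star was at (5.0, 2.2) in frame 1 and (7.6, 1.4) in frame 2.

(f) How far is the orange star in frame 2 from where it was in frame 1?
3.6

The orange star moved from (2.0, 8.9) to (4.2, 6.1), a distance of √(2.2² + 2.8²) ≈ 3.6.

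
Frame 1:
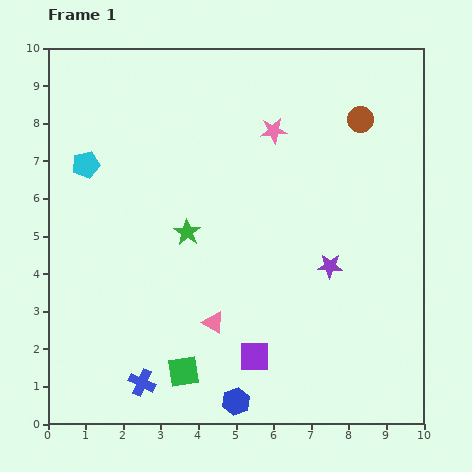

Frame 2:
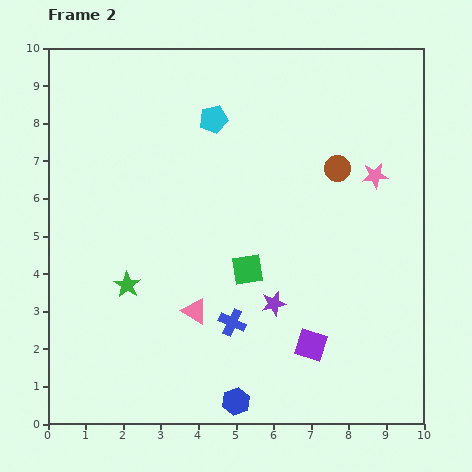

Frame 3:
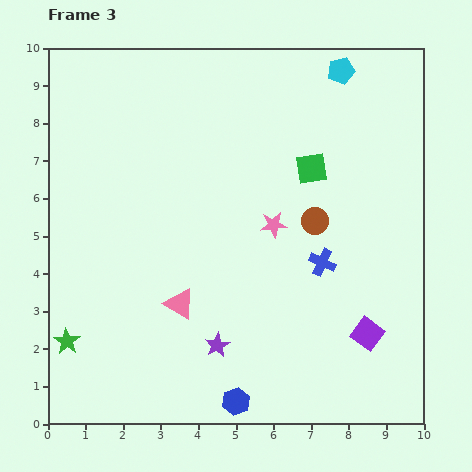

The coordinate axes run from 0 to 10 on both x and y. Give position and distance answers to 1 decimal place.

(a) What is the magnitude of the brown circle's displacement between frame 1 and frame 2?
1.4

The brown circle moved from (8.3, 8.1) to (7.7, 6.8), a distance of √(0.6² + 1.3²) ≈ 1.4.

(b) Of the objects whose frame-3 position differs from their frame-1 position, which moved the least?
the pink triangle

(moved 1.0)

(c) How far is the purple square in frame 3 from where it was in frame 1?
3.1

The purple square moved from (5.5, 1.8) to (8.5, 2.4), a distance of √(3.0² + 0.6²) ≈ 3.1.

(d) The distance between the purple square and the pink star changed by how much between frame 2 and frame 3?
-1.0

Distance in frame 2: 4.8. Distance in frame 3: 3.8.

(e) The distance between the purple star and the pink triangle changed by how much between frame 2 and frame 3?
-0.6

Distance in frame 2: 2.1. Distance in frame 3: 1.5.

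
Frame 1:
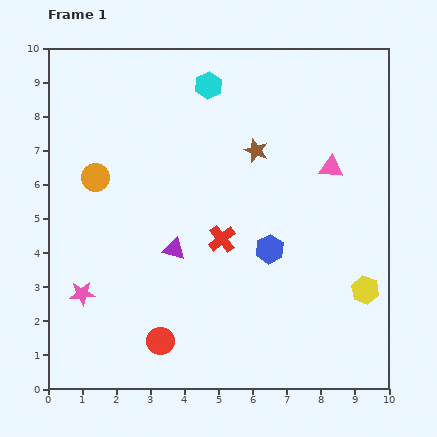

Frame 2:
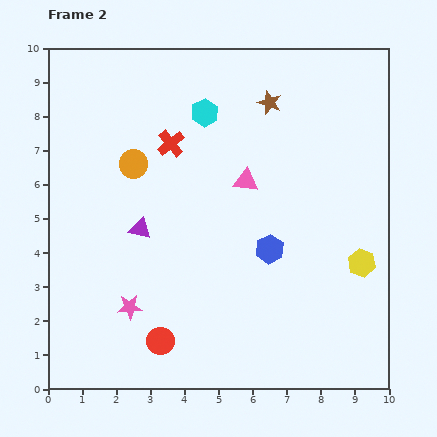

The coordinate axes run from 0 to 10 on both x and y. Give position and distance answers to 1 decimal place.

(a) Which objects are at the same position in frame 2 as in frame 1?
the red circle, the blue hexagon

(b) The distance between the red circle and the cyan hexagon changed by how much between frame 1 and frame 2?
-0.8

Distance in frame 1: 7.6. Distance in frame 2: 6.8.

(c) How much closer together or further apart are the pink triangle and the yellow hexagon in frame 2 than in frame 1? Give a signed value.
+0.5

Distance in frame 1: 3.7. Distance in frame 2: 4.2.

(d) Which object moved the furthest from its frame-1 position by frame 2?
the red cross

(moved 3.2; next 2.5)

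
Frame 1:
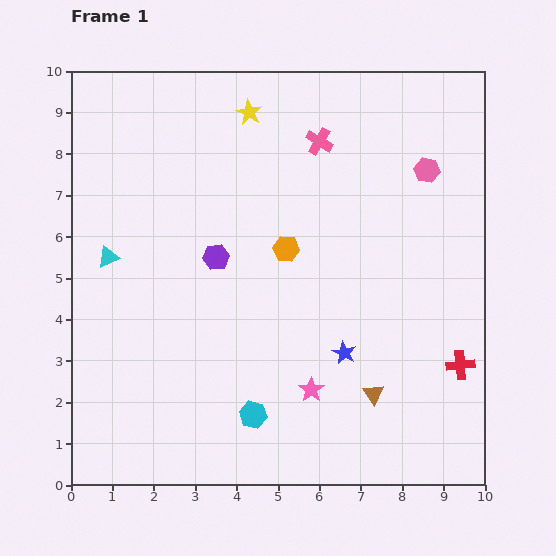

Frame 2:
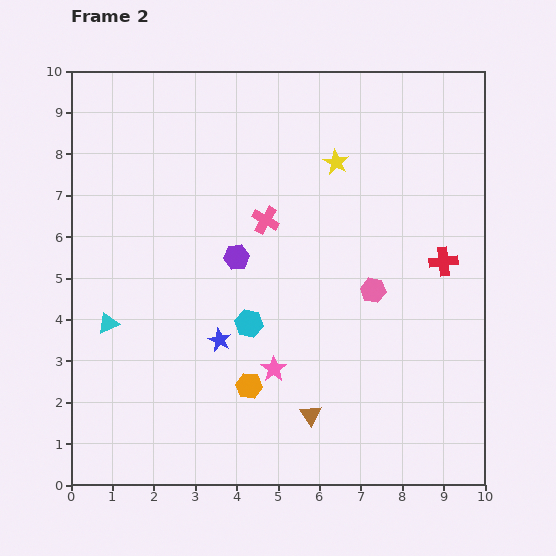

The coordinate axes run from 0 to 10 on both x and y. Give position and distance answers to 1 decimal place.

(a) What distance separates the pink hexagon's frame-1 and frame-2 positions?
3.2

The pink hexagon moved from (8.6, 7.6) to (7.3, 4.7), a distance of √(1.3² + 2.9²) ≈ 3.2.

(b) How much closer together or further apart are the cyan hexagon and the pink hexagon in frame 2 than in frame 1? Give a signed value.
-4.1

Distance in frame 1: 7.2. Distance in frame 2: 3.1.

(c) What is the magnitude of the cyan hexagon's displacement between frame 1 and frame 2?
2.2

The cyan hexagon moved from (4.4, 1.7) to (4.3, 3.9), a distance of √(0.1² + 2.2²) ≈ 2.2.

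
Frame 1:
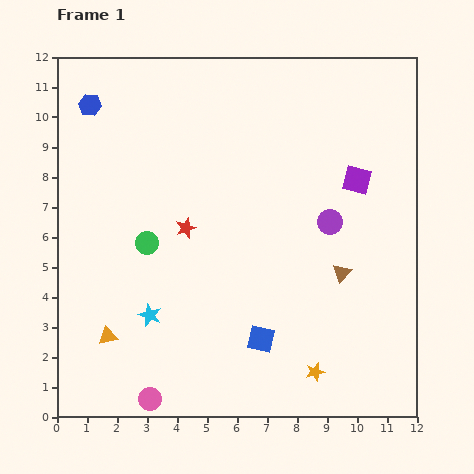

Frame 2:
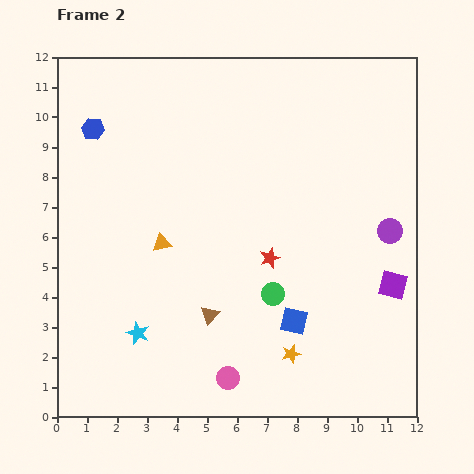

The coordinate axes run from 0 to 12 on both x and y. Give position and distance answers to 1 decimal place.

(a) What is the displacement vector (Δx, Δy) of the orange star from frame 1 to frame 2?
(-0.8, 0.6)

The orange star was at (8.6, 1.5) in frame 1 and (7.8, 2.1) in frame 2.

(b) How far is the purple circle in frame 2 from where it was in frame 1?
2.0

The purple circle moved from (9.1, 6.5) to (11.1, 6.2), a distance of √(2.0² + 0.3²) ≈ 2.0.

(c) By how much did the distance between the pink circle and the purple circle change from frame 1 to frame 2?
-1.1

Distance in frame 1: 8.4. Distance in frame 2: 7.3.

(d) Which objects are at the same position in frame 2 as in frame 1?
none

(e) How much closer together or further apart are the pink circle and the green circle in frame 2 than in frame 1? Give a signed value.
-2.0

Distance in frame 1: 5.2. Distance in frame 2: 3.2.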